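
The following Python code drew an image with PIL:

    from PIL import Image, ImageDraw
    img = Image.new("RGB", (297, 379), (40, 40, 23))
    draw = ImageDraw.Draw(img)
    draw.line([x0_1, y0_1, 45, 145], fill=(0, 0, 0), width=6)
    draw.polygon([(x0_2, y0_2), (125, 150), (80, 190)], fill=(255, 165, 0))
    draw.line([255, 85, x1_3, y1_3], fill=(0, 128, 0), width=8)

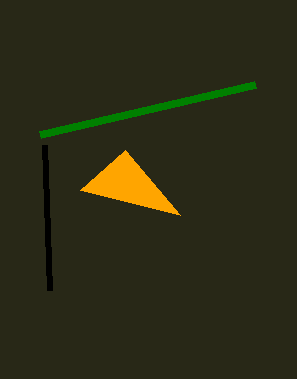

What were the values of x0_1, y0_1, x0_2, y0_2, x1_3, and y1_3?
x0_1 = 50, y0_1 = 290, x0_2 = 180, y0_2 = 215, x1_3 = 40, y1_3 = 135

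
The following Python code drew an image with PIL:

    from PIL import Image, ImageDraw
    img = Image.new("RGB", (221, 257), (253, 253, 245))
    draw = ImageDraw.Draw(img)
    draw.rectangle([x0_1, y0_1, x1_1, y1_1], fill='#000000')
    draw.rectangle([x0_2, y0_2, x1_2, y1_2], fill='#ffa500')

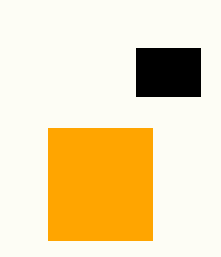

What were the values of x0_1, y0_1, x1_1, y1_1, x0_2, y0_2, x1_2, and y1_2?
x0_1 = 136
y0_1 = 48
x1_1 = 200
y1_1 = 96
x0_2 = 48
y0_2 = 128
x1_2 = 152
y1_2 = 240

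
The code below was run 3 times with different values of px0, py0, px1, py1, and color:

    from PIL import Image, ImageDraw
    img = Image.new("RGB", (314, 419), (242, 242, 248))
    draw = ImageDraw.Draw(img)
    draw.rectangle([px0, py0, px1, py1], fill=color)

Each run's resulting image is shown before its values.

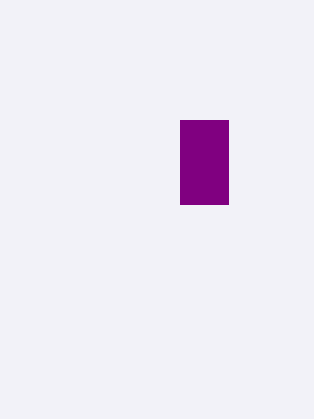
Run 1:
px0 = 180, py0 = 120, px1 = 228, py1 = 204, color = 'purple'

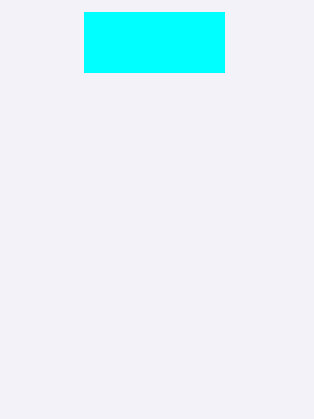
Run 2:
px0 = 84
py0 = 12
px1 = 224
py1 = 72
color = 'cyan'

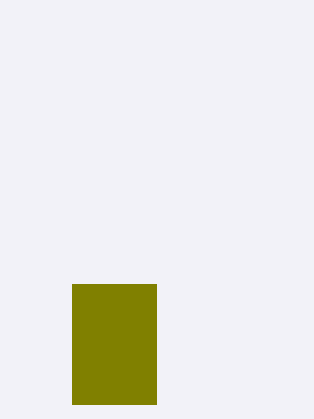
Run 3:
px0 = 72
py0 = 284
px1 = 156
py1 = 404
color = 'olive'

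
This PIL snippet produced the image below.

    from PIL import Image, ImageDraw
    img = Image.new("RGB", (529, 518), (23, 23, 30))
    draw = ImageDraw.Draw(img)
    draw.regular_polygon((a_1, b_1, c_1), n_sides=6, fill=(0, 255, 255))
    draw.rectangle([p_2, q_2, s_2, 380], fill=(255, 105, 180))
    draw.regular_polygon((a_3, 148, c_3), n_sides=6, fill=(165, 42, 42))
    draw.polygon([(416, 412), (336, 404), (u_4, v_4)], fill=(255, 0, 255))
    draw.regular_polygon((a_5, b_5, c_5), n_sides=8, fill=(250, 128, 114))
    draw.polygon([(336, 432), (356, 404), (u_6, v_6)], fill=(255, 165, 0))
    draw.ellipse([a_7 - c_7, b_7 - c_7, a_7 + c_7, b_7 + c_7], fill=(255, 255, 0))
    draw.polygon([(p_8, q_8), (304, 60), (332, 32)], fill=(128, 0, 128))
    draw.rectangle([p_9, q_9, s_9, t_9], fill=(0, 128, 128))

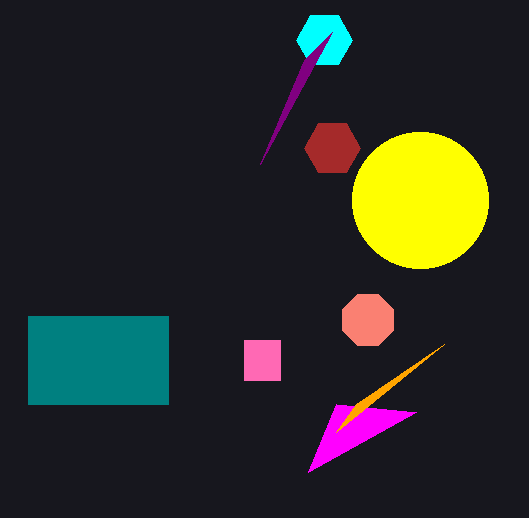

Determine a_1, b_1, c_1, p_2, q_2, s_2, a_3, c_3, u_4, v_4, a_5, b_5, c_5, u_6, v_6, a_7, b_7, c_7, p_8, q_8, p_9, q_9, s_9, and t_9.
a_1 = 324; b_1 = 40; c_1 = 28; p_2 = 244; q_2 = 340; s_2 = 280; a_3 = 332; c_3 = 28; u_4 = 308; v_4 = 472; a_5 = 368; b_5 = 320; c_5 = 28; u_6 = 444; v_6 = 344; a_7 = 420; b_7 = 200; c_7 = 68; p_8 = 260; q_8 = 164; p_9 = 28; q_9 = 316; s_9 = 168; t_9 = 404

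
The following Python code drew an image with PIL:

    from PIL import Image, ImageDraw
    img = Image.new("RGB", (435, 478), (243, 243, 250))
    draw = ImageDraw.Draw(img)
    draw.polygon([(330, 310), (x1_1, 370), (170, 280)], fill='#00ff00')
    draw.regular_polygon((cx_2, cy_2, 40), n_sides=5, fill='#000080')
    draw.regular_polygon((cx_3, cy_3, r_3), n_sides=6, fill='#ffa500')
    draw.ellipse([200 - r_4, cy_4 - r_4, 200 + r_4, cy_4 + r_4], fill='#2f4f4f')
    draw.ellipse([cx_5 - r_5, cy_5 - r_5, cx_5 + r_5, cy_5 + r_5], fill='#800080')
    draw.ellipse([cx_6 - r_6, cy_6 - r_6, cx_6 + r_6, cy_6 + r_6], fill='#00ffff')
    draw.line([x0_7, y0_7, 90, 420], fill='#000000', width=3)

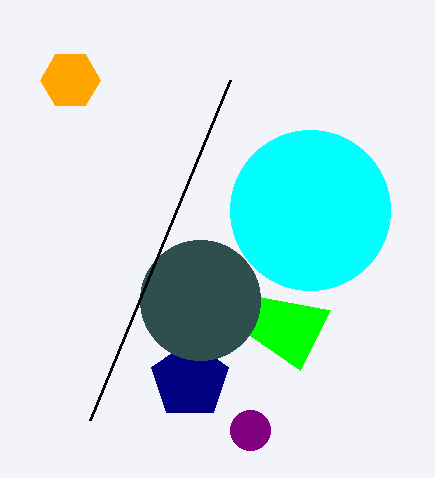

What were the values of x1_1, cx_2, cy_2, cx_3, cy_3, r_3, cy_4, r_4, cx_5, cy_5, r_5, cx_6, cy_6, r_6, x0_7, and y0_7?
x1_1 = 300
cx_2 = 190
cy_2 = 380
cx_3 = 70
cy_3 = 80
r_3 = 30
cy_4 = 300
r_4 = 60
cx_5 = 250
cy_5 = 430
r_5 = 20
cx_6 = 310
cy_6 = 210
r_6 = 80
x0_7 = 230
y0_7 = 80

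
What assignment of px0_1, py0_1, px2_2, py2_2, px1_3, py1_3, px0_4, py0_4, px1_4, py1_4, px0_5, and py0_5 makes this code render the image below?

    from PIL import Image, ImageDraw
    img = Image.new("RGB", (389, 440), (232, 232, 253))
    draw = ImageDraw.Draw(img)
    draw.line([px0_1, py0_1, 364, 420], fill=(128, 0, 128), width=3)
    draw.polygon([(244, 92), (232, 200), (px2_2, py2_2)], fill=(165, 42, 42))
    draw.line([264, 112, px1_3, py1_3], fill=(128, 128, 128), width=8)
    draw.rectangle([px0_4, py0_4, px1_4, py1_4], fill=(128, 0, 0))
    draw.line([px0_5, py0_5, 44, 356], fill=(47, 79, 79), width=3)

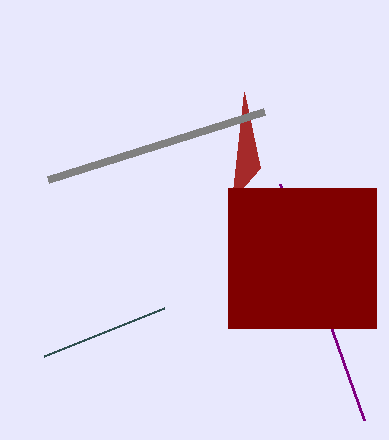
px0_1 = 280; py0_1 = 184; px2_2 = 260; py2_2 = 168; px1_3 = 48; py1_3 = 180; px0_4 = 228; py0_4 = 188; px1_4 = 376; py1_4 = 328; px0_5 = 164; py0_5 = 308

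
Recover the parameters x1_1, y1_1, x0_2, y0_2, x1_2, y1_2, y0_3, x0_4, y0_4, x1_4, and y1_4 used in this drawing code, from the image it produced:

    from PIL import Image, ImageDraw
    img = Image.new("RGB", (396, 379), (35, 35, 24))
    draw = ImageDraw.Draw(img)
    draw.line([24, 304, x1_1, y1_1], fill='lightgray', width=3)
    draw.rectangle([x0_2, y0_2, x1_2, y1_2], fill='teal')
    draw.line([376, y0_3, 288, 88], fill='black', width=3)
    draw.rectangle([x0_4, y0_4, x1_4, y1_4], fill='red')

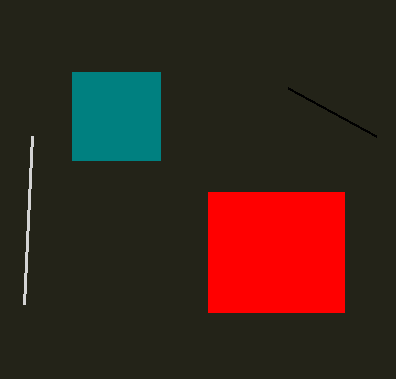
x1_1 = 32; y1_1 = 136; x0_2 = 72; y0_2 = 72; x1_2 = 160; y1_2 = 160; y0_3 = 136; x0_4 = 208; y0_4 = 192; x1_4 = 344; y1_4 = 312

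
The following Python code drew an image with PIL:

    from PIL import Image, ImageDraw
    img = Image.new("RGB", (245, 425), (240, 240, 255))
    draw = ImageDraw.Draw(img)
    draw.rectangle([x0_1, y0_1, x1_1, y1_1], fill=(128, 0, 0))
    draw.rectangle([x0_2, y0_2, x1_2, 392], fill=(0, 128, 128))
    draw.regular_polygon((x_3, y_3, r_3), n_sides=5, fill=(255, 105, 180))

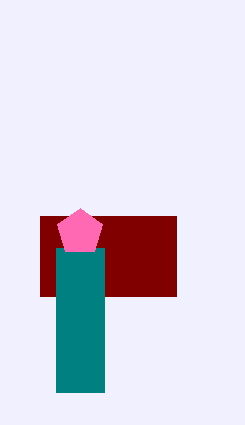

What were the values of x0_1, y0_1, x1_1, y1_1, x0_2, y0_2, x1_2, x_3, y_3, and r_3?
x0_1 = 40, y0_1 = 216, x1_1 = 176, y1_1 = 296, x0_2 = 56, y0_2 = 248, x1_2 = 104, x_3 = 80, y_3 = 232, r_3 = 24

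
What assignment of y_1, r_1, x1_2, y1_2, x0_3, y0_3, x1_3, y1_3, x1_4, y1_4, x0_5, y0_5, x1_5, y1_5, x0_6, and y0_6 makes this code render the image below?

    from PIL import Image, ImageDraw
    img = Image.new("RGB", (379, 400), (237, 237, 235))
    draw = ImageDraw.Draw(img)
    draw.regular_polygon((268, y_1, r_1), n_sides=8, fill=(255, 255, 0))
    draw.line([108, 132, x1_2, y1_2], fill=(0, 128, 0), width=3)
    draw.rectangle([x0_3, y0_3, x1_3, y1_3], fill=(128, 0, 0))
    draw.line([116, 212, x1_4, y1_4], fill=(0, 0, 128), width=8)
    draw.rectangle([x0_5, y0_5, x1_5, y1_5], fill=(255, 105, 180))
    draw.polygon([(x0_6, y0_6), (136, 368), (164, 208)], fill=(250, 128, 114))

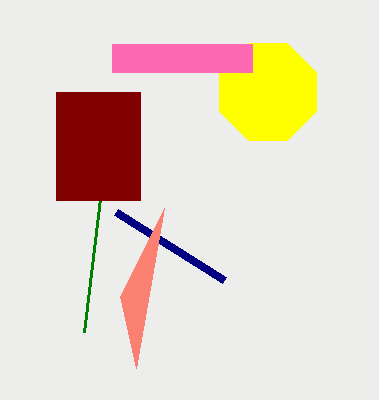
y_1 = 92
r_1 = 52
x1_2 = 84
y1_2 = 332
x0_3 = 56
y0_3 = 92
x1_3 = 140
y1_3 = 200
x1_4 = 224
y1_4 = 280
x0_5 = 112
y0_5 = 44
x1_5 = 252
y1_5 = 72
x0_6 = 120
y0_6 = 296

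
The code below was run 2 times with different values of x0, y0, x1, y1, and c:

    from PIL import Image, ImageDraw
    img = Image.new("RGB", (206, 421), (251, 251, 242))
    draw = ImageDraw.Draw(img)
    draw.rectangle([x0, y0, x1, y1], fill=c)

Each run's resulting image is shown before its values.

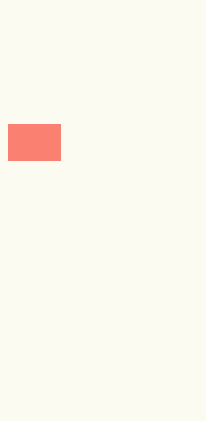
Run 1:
x0 = 8, y0 = 124, x1 = 60, y1 = 160, c = 'salmon'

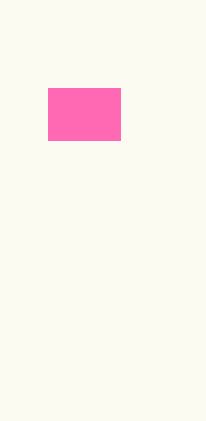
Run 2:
x0 = 48
y0 = 88
x1 = 120
y1 = 140
c = 'hotpink'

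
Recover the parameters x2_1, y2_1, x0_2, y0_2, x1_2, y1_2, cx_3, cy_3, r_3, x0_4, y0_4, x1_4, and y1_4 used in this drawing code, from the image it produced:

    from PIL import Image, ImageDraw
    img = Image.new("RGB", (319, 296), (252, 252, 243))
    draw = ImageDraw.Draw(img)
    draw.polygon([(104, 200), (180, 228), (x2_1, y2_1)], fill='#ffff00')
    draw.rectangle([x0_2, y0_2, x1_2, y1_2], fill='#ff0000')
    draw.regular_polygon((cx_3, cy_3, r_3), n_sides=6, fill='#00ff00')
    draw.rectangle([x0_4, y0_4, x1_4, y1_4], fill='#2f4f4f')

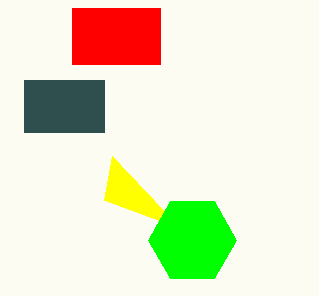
x2_1 = 112
y2_1 = 156
x0_2 = 72
y0_2 = 8
x1_2 = 160
y1_2 = 64
cx_3 = 192
cy_3 = 240
r_3 = 44
x0_4 = 24
y0_4 = 80
x1_4 = 104
y1_4 = 132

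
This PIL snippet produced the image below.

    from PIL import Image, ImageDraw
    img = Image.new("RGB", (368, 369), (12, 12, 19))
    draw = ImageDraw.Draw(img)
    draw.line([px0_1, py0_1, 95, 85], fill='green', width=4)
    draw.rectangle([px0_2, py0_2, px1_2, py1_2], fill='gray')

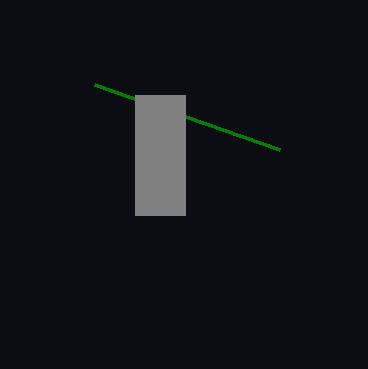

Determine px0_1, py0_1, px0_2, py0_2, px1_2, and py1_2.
px0_1 = 280
py0_1 = 150
px0_2 = 135
py0_2 = 95
px1_2 = 185
py1_2 = 215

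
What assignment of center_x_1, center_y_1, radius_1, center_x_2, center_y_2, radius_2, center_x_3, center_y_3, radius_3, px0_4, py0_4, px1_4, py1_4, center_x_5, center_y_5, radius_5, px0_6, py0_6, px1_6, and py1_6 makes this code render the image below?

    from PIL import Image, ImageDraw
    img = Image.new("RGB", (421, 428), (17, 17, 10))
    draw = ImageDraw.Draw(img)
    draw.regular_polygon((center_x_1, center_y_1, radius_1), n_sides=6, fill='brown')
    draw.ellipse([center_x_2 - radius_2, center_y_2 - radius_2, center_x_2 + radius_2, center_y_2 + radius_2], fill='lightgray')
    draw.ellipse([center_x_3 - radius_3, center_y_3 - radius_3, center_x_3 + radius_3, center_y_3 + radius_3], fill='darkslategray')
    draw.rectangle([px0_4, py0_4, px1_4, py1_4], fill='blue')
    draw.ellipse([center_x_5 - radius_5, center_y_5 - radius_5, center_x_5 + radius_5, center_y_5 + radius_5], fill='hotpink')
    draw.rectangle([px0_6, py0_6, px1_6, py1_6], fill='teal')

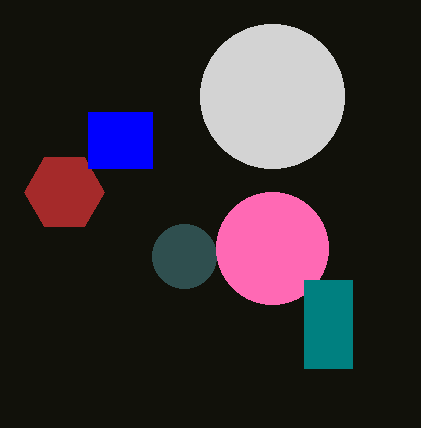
center_x_1 = 64
center_y_1 = 192
radius_1 = 40
center_x_2 = 272
center_y_2 = 96
radius_2 = 72
center_x_3 = 184
center_y_3 = 256
radius_3 = 32
px0_4 = 88
py0_4 = 112
px1_4 = 152
py1_4 = 168
center_x_5 = 272
center_y_5 = 248
radius_5 = 56
px0_6 = 304
py0_6 = 280
px1_6 = 352
py1_6 = 368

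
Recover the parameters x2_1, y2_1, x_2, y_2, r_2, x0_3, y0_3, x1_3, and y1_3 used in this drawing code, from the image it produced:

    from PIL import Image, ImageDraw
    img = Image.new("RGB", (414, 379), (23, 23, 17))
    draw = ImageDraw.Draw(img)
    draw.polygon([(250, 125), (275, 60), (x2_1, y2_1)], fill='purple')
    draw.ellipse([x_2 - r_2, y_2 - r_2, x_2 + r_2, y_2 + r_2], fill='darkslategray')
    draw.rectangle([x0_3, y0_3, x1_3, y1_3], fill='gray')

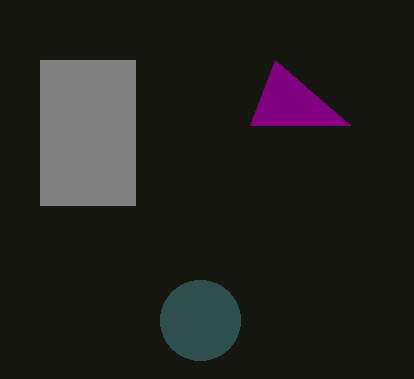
x2_1 = 350, y2_1 = 125, x_2 = 200, y_2 = 320, r_2 = 40, x0_3 = 40, y0_3 = 60, x1_3 = 135, y1_3 = 205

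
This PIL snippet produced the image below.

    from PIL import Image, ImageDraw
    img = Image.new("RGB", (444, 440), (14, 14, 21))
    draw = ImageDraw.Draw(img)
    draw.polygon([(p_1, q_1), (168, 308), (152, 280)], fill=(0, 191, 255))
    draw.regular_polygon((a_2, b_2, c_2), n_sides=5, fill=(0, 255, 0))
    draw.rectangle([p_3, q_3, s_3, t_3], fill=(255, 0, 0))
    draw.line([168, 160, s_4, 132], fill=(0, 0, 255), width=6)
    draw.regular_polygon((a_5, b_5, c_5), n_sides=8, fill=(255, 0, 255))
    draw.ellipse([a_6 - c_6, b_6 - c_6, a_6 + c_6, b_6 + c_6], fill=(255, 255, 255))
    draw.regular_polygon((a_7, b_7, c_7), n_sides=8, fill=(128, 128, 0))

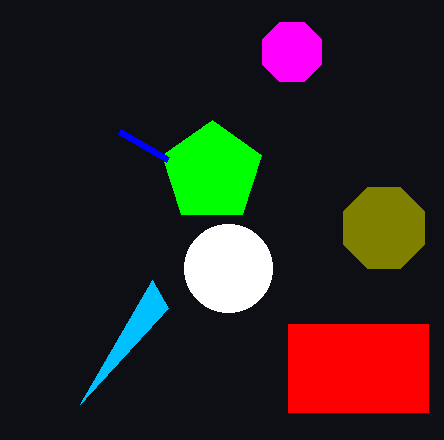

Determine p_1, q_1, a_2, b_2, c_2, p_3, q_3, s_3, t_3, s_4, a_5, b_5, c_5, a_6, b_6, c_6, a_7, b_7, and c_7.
p_1 = 80, q_1 = 404, a_2 = 212, b_2 = 172, c_2 = 52, p_3 = 288, q_3 = 324, s_3 = 428, t_3 = 412, s_4 = 120, a_5 = 292, b_5 = 52, c_5 = 32, a_6 = 228, b_6 = 268, c_6 = 44, a_7 = 384, b_7 = 228, c_7 = 44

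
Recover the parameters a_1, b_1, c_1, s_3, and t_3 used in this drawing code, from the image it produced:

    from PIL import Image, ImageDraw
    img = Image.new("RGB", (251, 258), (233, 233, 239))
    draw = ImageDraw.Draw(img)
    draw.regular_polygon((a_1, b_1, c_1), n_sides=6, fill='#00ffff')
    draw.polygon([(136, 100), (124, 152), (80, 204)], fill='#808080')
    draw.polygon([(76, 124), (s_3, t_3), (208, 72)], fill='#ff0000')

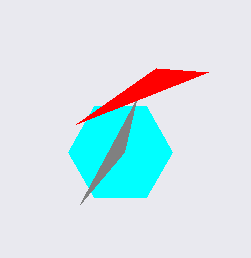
a_1 = 120
b_1 = 152
c_1 = 52
s_3 = 156
t_3 = 68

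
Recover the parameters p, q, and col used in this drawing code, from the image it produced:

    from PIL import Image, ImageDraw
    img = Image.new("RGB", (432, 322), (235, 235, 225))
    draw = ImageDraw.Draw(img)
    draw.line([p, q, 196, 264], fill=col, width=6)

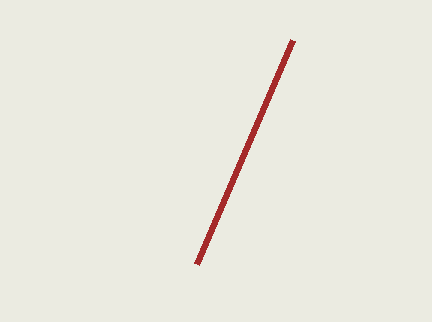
p = 292
q = 40
col = 'brown'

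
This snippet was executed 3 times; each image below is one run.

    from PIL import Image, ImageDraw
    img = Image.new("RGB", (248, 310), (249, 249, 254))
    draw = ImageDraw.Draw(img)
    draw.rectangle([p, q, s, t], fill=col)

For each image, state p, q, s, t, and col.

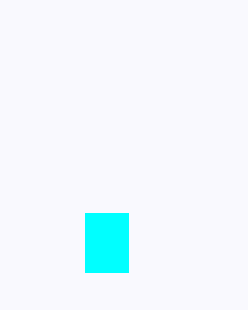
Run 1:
p = 85
q = 213
s = 128
t = 272
col = 'cyan'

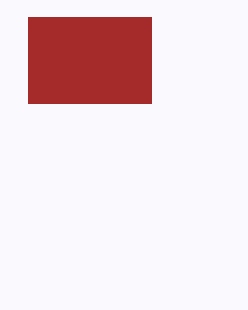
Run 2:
p = 28
q = 17
s = 151
t = 103
col = 'brown'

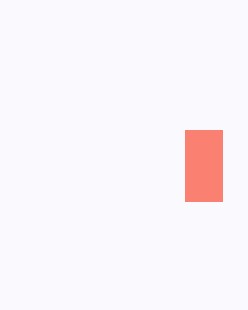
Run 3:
p = 185, q = 130, s = 222, t = 201, col = 'salmon'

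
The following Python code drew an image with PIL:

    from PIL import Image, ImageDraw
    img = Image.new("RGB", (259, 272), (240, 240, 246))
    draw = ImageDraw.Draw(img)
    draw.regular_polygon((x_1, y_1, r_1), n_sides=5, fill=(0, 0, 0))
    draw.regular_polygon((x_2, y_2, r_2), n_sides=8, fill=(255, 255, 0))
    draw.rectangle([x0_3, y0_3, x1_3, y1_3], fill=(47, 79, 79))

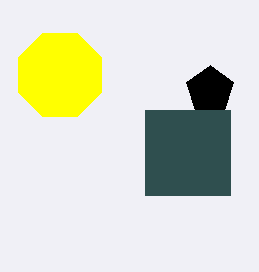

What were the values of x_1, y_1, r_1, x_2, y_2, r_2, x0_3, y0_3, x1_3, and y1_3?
x_1 = 210, y_1 = 90, r_1 = 25, x_2 = 60, y_2 = 75, r_2 = 45, x0_3 = 145, y0_3 = 110, x1_3 = 230, y1_3 = 195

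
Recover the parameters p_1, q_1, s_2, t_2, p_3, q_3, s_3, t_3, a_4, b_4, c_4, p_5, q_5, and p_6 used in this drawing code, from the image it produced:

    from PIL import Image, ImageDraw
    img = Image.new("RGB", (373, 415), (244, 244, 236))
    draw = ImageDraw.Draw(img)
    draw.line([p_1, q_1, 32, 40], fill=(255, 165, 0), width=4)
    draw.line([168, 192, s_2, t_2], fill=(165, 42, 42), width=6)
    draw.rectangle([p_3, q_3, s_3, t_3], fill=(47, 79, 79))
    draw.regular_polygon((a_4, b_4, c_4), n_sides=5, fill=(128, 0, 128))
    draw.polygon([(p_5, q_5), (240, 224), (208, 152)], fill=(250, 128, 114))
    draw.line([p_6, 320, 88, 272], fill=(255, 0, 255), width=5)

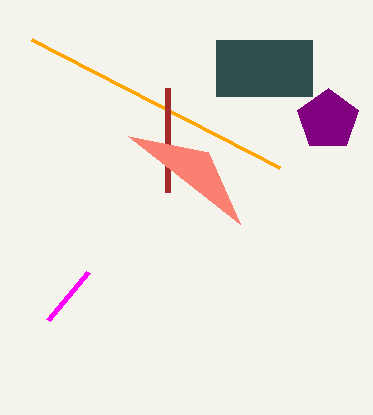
p_1 = 280
q_1 = 168
s_2 = 168
t_2 = 88
p_3 = 216
q_3 = 40
s_3 = 312
t_3 = 96
a_4 = 328
b_4 = 120
c_4 = 32
p_5 = 128
q_5 = 136
p_6 = 48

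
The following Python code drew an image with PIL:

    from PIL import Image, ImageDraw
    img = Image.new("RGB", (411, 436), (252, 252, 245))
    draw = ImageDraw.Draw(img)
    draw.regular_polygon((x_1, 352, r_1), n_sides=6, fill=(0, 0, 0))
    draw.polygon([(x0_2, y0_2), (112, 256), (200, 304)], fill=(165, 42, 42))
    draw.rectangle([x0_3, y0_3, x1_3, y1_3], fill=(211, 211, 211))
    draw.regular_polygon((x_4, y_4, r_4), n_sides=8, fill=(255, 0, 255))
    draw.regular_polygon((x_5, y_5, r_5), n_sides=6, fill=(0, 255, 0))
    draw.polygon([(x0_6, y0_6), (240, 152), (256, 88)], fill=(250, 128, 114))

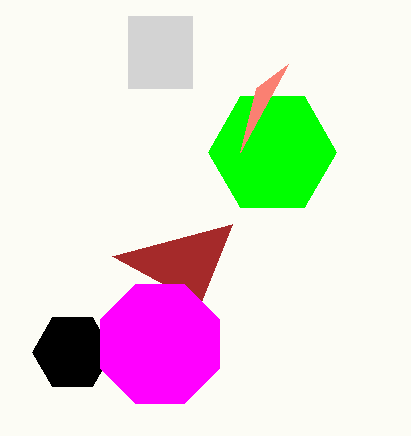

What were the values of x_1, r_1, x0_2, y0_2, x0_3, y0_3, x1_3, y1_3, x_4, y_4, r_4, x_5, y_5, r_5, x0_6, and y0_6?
x_1 = 72, r_1 = 40, x0_2 = 232, y0_2 = 224, x0_3 = 128, y0_3 = 16, x1_3 = 192, y1_3 = 88, x_4 = 160, y_4 = 344, r_4 = 64, x_5 = 272, y_5 = 152, r_5 = 64, x0_6 = 288, y0_6 = 64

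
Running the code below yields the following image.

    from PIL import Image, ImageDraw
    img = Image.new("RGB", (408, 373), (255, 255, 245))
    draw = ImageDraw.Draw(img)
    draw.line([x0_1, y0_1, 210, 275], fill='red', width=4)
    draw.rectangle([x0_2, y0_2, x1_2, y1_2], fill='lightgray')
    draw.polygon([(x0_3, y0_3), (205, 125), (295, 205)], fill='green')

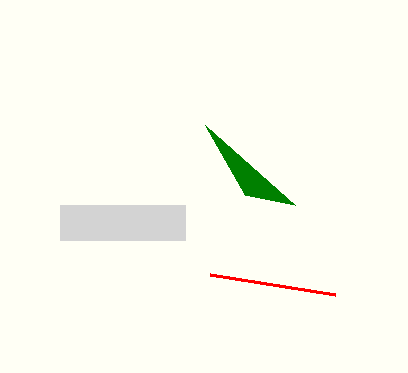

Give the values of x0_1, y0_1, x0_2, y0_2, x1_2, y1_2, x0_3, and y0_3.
x0_1 = 335
y0_1 = 295
x0_2 = 60
y0_2 = 205
x1_2 = 185
y1_2 = 240
x0_3 = 245
y0_3 = 195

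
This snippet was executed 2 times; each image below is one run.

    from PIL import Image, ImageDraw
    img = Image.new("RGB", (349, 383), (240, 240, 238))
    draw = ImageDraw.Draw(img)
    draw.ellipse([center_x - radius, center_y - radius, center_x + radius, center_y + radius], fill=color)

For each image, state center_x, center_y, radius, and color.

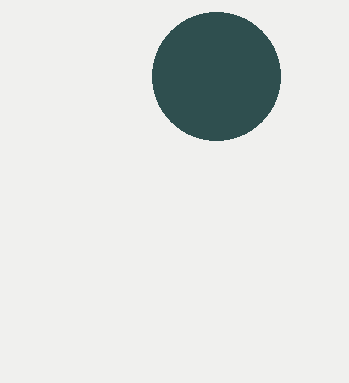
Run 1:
center_x = 216
center_y = 76
radius = 64
color = 'darkslategray'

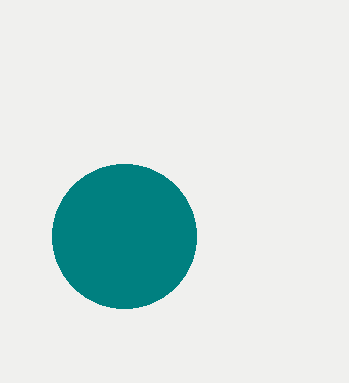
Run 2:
center_x = 124; center_y = 236; radius = 72; color = 'teal'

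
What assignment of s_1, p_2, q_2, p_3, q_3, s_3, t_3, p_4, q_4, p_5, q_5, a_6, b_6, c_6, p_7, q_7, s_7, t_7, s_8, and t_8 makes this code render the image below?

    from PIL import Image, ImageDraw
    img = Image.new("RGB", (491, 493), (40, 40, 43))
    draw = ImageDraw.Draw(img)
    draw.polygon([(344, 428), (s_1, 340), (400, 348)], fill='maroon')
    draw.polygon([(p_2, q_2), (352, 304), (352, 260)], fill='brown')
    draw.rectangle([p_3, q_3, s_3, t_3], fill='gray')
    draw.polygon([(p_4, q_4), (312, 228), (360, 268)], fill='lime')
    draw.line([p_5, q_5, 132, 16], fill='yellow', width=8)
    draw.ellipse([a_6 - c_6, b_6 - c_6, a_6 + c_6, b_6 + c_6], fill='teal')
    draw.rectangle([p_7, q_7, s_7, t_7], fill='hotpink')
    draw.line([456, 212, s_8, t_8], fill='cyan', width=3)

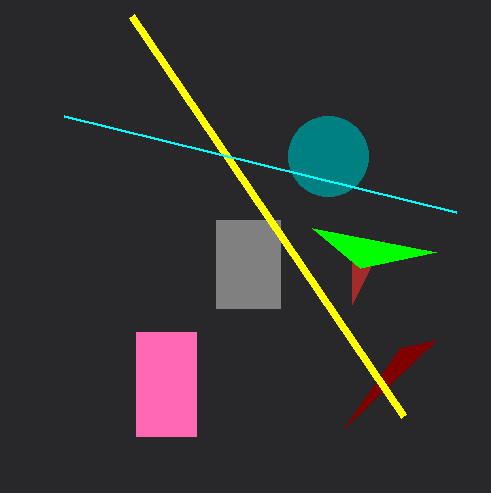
s_1 = 436; p_2 = 384; q_2 = 240; p_3 = 216; q_3 = 220; s_3 = 280; t_3 = 308; p_4 = 436; q_4 = 252; p_5 = 404; q_5 = 416; a_6 = 328; b_6 = 156; c_6 = 40; p_7 = 136; q_7 = 332; s_7 = 196; t_7 = 436; s_8 = 64; t_8 = 116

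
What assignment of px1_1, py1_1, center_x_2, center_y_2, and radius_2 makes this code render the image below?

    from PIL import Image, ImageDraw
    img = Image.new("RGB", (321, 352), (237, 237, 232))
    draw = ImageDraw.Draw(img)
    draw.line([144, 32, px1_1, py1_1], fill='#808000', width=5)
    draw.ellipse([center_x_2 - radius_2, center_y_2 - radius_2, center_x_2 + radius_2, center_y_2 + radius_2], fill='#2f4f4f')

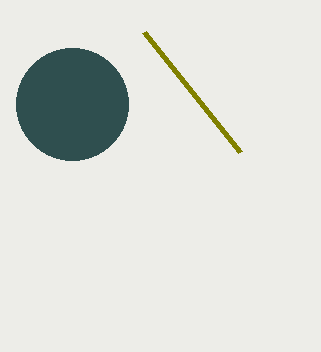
px1_1 = 240, py1_1 = 152, center_x_2 = 72, center_y_2 = 104, radius_2 = 56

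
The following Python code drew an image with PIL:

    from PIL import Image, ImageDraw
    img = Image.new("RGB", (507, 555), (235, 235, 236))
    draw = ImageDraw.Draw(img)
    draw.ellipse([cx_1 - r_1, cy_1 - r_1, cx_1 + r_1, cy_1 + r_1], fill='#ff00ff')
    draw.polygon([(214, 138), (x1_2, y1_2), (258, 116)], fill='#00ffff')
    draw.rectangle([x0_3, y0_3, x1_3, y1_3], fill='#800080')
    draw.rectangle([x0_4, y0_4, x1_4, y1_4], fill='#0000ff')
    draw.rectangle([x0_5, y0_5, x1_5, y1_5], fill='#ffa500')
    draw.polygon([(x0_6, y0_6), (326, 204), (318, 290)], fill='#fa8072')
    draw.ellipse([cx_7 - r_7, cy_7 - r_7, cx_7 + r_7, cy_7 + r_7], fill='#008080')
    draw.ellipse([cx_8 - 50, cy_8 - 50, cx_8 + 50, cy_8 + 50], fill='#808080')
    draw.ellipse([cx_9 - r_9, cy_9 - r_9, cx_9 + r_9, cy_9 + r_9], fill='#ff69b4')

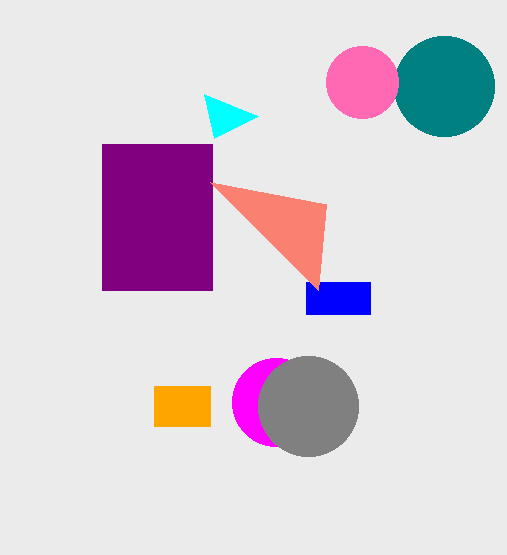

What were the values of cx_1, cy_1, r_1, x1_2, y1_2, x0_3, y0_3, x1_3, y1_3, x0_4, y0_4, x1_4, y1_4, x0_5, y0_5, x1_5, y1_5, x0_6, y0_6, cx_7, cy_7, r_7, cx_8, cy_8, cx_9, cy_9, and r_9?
cx_1 = 276; cy_1 = 402; r_1 = 44; x1_2 = 204; y1_2 = 94; x0_3 = 102; y0_3 = 144; x1_3 = 212; y1_3 = 290; x0_4 = 306; y0_4 = 282; x1_4 = 370; y1_4 = 314; x0_5 = 154; y0_5 = 386; x1_5 = 210; y1_5 = 426; x0_6 = 210; y0_6 = 182; cx_7 = 444; cy_7 = 86; r_7 = 50; cx_8 = 308; cy_8 = 406; cx_9 = 362; cy_9 = 82; r_9 = 36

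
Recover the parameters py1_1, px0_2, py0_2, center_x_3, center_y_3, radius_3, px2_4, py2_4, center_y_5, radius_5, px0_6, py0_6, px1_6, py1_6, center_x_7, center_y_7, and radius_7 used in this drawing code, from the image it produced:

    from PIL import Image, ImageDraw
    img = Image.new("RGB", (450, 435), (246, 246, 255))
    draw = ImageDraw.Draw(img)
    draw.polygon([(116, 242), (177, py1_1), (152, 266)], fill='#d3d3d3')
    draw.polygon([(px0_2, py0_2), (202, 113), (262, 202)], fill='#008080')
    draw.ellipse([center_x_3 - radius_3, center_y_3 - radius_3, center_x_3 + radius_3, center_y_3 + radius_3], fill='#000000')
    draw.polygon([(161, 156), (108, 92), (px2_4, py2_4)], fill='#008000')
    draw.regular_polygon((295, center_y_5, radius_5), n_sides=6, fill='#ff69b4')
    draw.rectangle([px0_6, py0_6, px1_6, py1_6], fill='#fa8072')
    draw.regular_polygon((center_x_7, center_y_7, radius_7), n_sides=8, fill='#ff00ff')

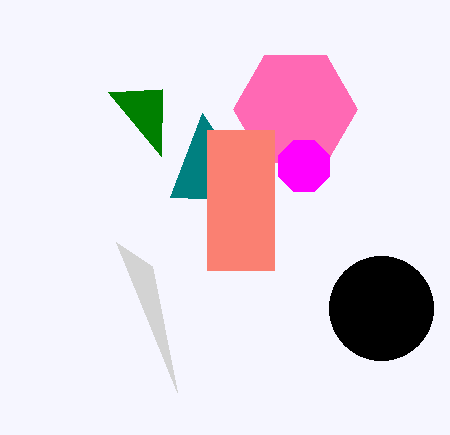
py1_1 = 392; px0_2 = 170; py0_2 = 197; center_x_3 = 381; center_y_3 = 308; radius_3 = 52; px2_4 = 162; py2_4 = 89; center_y_5 = 109; radius_5 = 62; px0_6 = 207; py0_6 = 130; px1_6 = 274; py1_6 = 270; center_x_7 = 304; center_y_7 = 166; radius_7 = 28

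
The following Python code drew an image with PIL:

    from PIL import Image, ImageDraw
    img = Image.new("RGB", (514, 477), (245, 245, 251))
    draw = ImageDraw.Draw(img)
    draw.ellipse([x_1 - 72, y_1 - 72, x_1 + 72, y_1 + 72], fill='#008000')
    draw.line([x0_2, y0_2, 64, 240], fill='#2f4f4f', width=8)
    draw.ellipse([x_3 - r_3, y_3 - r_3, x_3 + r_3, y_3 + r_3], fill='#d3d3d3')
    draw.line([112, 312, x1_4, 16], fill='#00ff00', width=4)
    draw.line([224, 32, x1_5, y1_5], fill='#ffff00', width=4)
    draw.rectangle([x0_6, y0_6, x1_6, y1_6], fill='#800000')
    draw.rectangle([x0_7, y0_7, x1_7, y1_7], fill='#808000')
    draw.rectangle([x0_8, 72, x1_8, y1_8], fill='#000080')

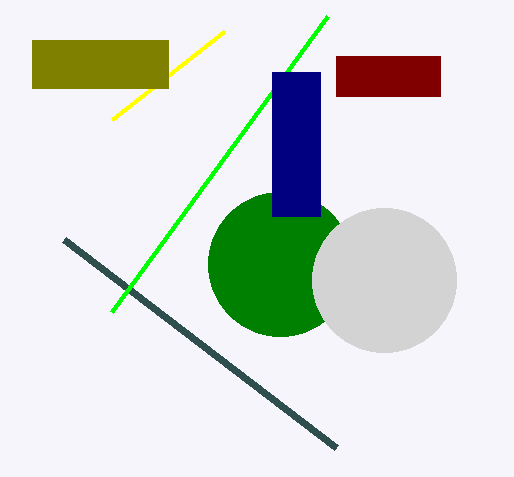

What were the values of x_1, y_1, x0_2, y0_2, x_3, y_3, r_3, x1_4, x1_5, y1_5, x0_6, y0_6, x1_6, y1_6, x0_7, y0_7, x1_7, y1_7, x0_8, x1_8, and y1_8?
x_1 = 280, y_1 = 264, x0_2 = 336, y0_2 = 448, x_3 = 384, y_3 = 280, r_3 = 72, x1_4 = 328, x1_5 = 112, y1_5 = 120, x0_6 = 336, y0_6 = 56, x1_6 = 440, y1_6 = 96, x0_7 = 32, y0_7 = 40, x1_7 = 168, y1_7 = 88, x0_8 = 272, x1_8 = 320, y1_8 = 216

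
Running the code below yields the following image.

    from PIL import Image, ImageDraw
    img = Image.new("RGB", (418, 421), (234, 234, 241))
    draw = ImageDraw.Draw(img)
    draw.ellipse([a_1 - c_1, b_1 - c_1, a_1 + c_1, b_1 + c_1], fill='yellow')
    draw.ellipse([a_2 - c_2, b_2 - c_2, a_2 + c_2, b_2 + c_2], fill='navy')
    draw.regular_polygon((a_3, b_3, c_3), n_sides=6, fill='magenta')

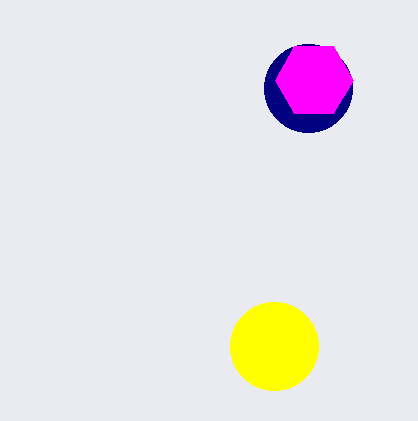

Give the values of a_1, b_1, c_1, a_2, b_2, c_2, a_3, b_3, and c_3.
a_1 = 274, b_1 = 346, c_1 = 44, a_2 = 308, b_2 = 88, c_2 = 44, a_3 = 314, b_3 = 80, c_3 = 39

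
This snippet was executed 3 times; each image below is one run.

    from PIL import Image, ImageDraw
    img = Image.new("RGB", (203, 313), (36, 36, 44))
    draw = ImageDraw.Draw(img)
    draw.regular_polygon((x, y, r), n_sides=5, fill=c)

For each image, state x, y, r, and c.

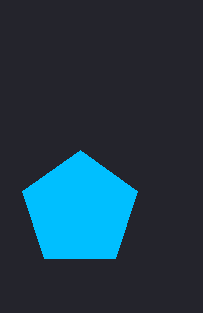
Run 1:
x = 80; y = 210; r = 60; c = 'deepskyblue'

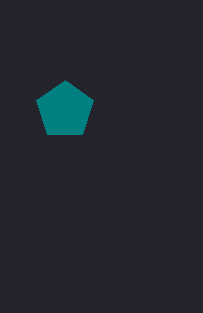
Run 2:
x = 65, y = 110, r = 30, c = 'teal'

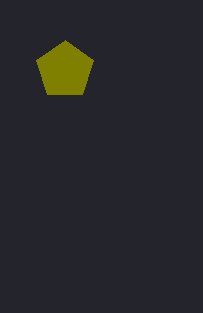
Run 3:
x = 65, y = 70, r = 30, c = 'olive'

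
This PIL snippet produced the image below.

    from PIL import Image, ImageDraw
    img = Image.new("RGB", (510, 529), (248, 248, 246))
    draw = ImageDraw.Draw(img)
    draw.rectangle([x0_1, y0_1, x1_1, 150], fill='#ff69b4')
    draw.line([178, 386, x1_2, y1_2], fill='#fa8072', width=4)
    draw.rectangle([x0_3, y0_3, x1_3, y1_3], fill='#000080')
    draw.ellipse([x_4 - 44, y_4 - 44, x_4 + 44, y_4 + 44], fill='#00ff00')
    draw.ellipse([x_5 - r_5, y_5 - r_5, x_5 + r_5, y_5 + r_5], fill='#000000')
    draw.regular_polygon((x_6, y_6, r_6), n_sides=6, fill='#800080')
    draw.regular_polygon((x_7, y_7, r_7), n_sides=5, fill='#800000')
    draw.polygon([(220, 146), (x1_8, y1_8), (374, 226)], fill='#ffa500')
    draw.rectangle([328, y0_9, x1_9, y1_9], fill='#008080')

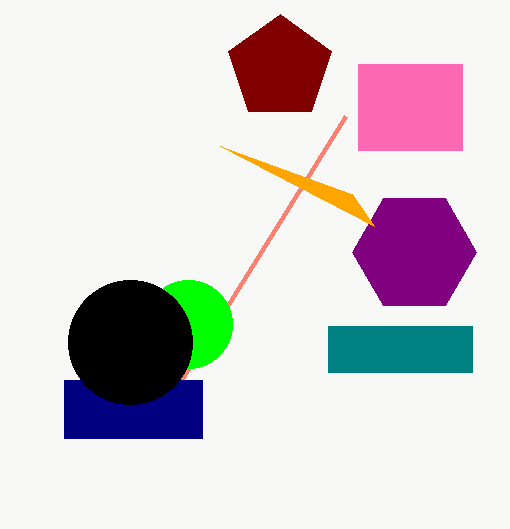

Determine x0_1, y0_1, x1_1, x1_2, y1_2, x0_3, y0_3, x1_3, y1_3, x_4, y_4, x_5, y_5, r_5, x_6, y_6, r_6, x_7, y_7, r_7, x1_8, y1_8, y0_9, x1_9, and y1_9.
x0_1 = 358, y0_1 = 64, x1_1 = 462, x1_2 = 346, y1_2 = 116, x0_3 = 64, y0_3 = 380, x1_3 = 202, y1_3 = 438, x_4 = 188, y_4 = 324, x_5 = 130, y_5 = 342, r_5 = 62, x_6 = 414, y_6 = 252, r_6 = 62, x_7 = 280, y_7 = 68, r_7 = 54, x1_8 = 352, y1_8 = 194, y0_9 = 326, x1_9 = 472, y1_9 = 372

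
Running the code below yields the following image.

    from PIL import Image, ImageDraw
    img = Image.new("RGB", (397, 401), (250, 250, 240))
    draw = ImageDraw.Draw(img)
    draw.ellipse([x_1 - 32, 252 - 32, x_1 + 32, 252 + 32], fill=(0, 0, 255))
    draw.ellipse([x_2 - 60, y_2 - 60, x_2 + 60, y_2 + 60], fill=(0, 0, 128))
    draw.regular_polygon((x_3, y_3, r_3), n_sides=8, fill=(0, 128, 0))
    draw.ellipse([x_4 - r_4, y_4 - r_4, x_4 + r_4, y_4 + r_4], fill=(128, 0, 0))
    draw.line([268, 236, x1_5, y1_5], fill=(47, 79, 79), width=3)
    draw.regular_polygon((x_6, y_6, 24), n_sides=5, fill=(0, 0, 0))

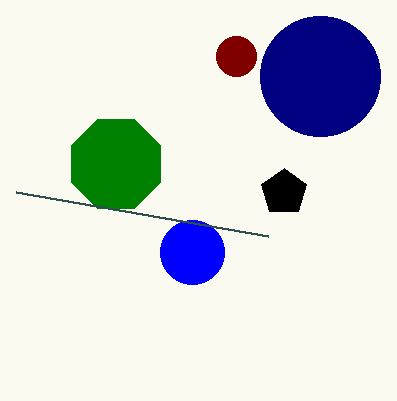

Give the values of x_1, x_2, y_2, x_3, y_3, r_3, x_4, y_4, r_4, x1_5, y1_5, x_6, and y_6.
x_1 = 192
x_2 = 320
y_2 = 76
x_3 = 116
y_3 = 164
r_3 = 48
x_4 = 236
y_4 = 56
r_4 = 20
x1_5 = 16
y1_5 = 192
x_6 = 284
y_6 = 192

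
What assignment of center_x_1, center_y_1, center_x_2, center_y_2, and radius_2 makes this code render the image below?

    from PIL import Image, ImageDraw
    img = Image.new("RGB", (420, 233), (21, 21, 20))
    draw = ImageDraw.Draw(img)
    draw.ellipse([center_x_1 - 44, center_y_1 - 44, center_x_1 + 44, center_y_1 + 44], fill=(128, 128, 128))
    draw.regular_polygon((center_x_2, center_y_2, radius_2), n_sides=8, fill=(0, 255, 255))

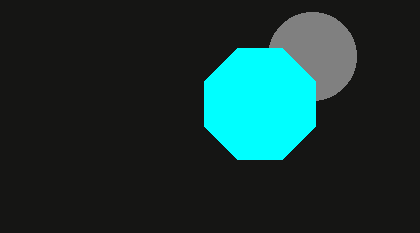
center_x_1 = 312
center_y_1 = 56
center_x_2 = 260
center_y_2 = 104
radius_2 = 60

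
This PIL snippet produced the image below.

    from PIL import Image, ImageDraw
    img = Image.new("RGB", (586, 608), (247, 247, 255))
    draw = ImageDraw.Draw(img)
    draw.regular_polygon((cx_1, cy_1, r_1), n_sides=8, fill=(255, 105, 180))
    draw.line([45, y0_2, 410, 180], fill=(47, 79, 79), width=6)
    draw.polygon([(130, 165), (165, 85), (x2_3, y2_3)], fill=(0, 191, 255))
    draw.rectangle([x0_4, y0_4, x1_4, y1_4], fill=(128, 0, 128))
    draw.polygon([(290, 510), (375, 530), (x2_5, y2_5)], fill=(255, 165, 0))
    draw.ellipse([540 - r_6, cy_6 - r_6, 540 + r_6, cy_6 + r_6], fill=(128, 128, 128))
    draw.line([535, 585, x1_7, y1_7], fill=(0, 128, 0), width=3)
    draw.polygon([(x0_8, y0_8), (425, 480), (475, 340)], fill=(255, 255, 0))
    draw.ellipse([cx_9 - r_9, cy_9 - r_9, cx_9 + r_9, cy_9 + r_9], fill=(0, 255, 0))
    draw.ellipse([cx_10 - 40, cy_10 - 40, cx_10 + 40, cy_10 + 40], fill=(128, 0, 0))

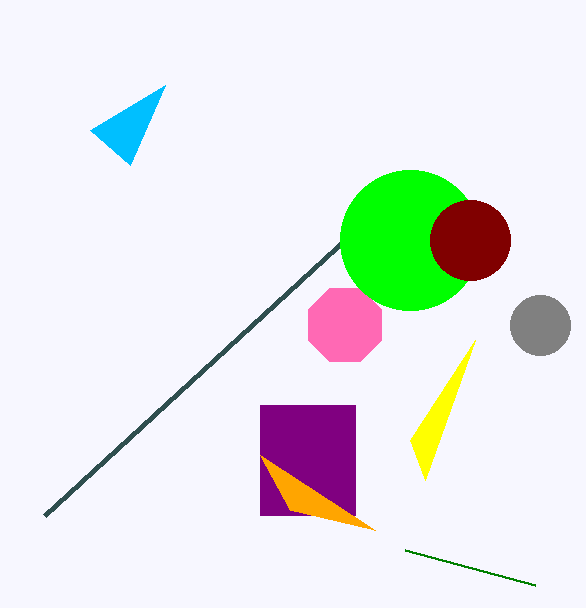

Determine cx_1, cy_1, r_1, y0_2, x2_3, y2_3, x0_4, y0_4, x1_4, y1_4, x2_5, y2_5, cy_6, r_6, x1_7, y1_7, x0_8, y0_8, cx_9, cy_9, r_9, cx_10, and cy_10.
cx_1 = 345; cy_1 = 325; r_1 = 40; y0_2 = 515; x2_3 = 90; y2_3 = 130; x0_4 = 260; y0_4 = 405; x1_4 = 355; y1_4 = 515; x2_5 = 260; y2_5 = 455; cy_6 = 325; r_6 = 30; x1_7 = 405; y1_7 = 550; x0_8 = 410; y0_8 = 440; cx_9 = 410; cy_9 = 240; r_9 = 70; cx_10 = 470; cy_10 = 240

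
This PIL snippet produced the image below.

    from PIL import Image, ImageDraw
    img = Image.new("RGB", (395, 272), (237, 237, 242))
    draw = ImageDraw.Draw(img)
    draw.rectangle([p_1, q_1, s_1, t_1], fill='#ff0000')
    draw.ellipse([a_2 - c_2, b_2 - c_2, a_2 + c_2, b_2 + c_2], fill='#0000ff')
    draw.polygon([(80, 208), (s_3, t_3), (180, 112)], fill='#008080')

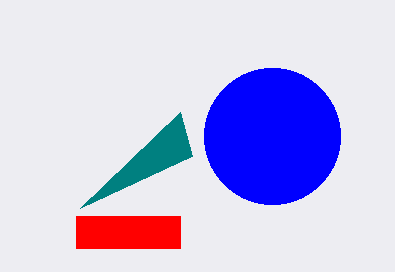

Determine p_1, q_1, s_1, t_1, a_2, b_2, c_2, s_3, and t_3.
p_1 = 76
q_1 = 216
s_1 = 180
t_1 = 248
a_2 = 272
b_2 = 136
c_2 = 68
s_3 = 192
t_3 = 156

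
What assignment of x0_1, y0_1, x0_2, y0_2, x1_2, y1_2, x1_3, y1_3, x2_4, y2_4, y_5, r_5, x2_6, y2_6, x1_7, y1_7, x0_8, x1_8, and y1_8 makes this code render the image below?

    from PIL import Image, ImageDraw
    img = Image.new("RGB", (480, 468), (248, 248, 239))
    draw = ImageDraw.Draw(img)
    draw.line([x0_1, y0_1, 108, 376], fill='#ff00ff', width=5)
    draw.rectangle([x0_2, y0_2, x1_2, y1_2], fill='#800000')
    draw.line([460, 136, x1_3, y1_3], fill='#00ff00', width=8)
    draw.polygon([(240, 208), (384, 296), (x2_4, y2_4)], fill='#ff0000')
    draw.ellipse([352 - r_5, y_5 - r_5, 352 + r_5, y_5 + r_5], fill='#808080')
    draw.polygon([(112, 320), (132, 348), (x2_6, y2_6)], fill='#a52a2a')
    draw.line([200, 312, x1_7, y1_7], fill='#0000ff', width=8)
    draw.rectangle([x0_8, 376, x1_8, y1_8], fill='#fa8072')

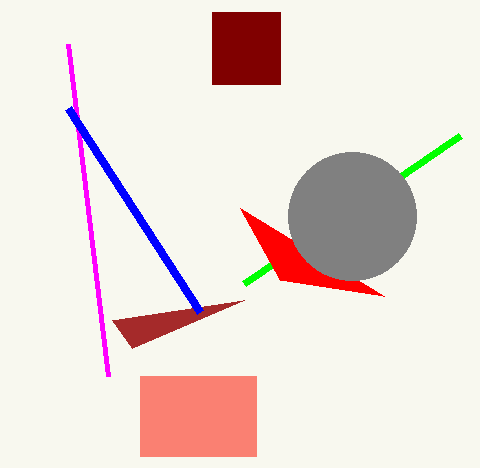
x0_1 = 68; y0_1 = 44; x0_2 = 212; y0_2 = 12; x1_2 = 280; y1_2 = 84; x1_3 = 244; y1_3 = 284; x2_4 = 280; y2_4 = 280; y_5 = 216; r_5 = 64; x2_6 = 244; y2_6 = 300; x1_7 = 68; y1_7 = 108; x0_8 = 140; x1_8 = 256; y1_8 = 456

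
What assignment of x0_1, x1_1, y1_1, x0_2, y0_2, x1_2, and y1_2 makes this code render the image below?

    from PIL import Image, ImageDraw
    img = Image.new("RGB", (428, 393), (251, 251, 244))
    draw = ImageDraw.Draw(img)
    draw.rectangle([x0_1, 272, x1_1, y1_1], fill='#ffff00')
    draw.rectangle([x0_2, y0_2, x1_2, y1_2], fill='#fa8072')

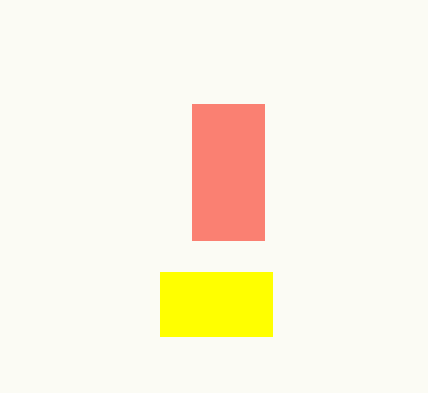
x0_1 = 160, x1_1 = 272, y1_1 = 336, x0_2 = 192, y0_2 = 104, x1_2 = 264, y1_2 = 240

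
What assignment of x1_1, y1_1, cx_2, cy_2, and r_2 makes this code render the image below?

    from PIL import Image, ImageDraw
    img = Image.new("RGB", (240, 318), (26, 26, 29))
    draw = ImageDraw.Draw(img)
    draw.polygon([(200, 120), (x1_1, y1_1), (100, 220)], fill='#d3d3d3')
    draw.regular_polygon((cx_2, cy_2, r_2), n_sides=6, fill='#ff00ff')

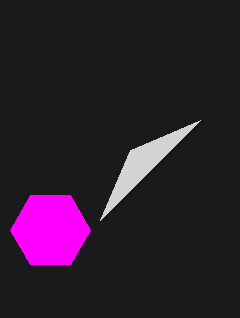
x1_1 = 130; y1_1 = 150; cx_2 = 50; cy_2 = 230; r_2 = 40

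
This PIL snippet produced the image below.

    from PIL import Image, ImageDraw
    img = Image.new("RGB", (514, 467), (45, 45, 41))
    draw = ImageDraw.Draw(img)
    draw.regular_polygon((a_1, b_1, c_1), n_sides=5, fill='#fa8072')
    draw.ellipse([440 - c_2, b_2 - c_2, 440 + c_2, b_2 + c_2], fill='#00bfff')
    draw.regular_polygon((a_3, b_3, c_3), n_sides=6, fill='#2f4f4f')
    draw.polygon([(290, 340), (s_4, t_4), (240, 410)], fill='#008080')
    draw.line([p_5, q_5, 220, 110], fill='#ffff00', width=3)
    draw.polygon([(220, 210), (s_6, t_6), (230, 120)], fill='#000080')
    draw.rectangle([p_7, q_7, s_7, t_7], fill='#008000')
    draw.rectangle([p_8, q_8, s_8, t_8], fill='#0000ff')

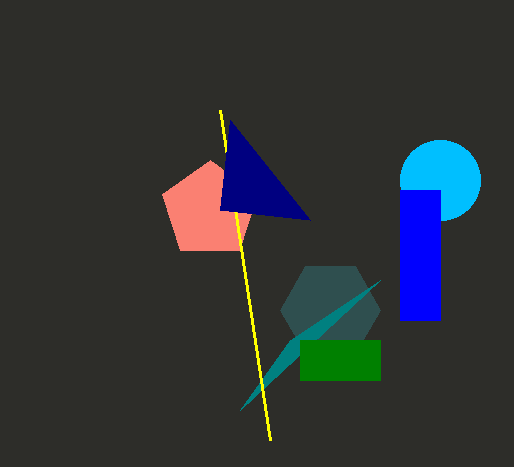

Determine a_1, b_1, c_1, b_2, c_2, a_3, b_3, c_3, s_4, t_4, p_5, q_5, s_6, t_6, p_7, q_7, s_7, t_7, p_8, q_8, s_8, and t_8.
a_1 = 210
b_1 = 210
c_1 = 50
b_2 = 180
c_2 = 40
a_3 = 330
b_3 = 310
c_3 = 50
s_4 = 380
t_4 = 280
p_5 = 270
q_5 = 440
s_6 = 310
t_6 = 220
p_7 = 300
q_7 = 340
s_7 = 380
t_7 = 380
p_8 = 400
q_8 = 190
s_8 = 440
t_8 = 320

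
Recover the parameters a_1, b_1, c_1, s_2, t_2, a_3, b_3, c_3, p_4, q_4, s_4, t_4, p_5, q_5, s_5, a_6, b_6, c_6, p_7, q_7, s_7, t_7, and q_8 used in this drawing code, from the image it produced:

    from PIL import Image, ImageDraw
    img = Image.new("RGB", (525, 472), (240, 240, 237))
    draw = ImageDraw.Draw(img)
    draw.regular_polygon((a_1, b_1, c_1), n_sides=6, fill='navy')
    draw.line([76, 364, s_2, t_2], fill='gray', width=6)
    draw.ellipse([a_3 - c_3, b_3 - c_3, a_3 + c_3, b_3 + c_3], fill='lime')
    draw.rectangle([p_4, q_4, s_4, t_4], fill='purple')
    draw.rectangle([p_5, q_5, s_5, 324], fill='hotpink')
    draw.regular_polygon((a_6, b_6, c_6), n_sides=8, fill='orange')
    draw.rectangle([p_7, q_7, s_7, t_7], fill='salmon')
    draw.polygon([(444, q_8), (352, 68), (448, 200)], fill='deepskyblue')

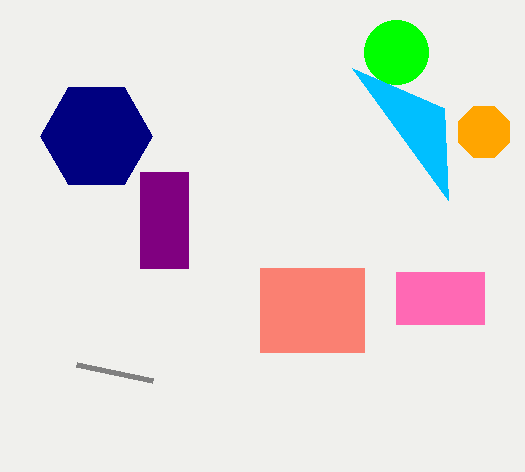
a_1 = 96; b_1 = 136; c_1 = 56; s_2 = 152; t_2 = 380; a_3 = 396; b_3 = 52; c_3 = 32; p_4 = 140; q_4 = 172; s_4 = 188; t_4 = 268; p_5 = 396; q_5 = 272; s_5 = 484; a_6 = 484; b_6 = 132; c_6 = 28; p_7 = 260; q_7 = 268; s_7 = 364; t_7 = 352; q_8 = 108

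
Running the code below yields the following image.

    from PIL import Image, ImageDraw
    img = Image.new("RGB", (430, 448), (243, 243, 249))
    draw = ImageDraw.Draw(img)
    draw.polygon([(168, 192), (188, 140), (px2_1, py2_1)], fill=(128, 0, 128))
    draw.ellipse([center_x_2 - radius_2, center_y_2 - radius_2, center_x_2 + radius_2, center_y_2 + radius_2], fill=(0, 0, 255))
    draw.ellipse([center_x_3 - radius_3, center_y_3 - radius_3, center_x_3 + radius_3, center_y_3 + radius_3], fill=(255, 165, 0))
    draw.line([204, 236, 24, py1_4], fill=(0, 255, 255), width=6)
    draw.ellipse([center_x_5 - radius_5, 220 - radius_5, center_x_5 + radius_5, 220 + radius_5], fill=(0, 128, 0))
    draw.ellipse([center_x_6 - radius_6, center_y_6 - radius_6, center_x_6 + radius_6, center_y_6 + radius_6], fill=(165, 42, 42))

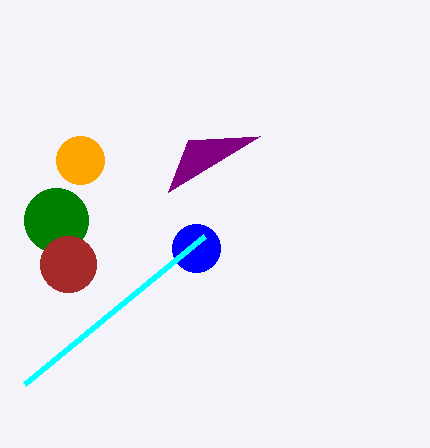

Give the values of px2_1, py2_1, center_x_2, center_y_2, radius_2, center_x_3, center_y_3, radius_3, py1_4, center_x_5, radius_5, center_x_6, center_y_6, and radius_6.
px2_1 = 260; py2_1 = 136; center_x_2 = 196; center_y_2 = 248; radius_2 = 24; center_x_3 = 80; center_y_3 = 160; radius_3 = 24; py1_4 = 384; center_x_5 = 56; radius_5 = 32; center_x_6 = 68; center_y_6 = 264; radius_6 = 28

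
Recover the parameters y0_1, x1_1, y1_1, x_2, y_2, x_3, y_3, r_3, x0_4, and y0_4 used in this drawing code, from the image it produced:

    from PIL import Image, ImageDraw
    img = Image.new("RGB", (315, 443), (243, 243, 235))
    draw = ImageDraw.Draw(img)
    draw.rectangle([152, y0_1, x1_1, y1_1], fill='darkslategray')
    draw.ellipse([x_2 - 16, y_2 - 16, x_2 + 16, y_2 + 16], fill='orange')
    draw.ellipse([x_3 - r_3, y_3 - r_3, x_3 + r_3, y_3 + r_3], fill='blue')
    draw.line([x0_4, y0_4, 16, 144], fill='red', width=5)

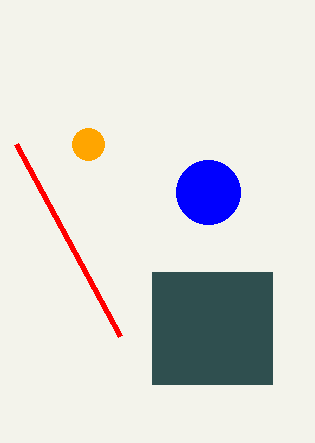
y0_1 = 272, x1_1 = 272, y1_1 = 384, x_2 = 88, y_2 = 144, x_3 = 208, y_3 = 192, r_3 = 32, x0_4 = 120, y0_4 = 336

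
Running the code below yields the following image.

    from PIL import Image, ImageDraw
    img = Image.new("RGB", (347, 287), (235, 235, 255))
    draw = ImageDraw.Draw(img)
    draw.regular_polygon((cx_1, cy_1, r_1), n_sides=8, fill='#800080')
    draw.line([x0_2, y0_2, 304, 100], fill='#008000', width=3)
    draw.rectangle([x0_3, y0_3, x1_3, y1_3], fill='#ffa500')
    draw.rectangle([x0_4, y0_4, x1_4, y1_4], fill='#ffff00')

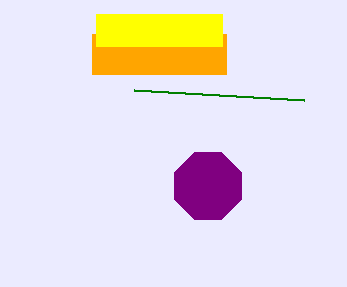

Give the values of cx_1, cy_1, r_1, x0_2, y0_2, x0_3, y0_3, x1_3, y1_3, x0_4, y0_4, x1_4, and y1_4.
cx_1 = 208; cy_1 = 186; r_1 = 36; x0_2 = 134; y0_2 = 90; x0_3 = 92; y0_3 = 34; x1_3 = 226; y1_3 = 74; x0_4 = 96; y0_4 = 14; x1_4 = 222; y1_4 = 46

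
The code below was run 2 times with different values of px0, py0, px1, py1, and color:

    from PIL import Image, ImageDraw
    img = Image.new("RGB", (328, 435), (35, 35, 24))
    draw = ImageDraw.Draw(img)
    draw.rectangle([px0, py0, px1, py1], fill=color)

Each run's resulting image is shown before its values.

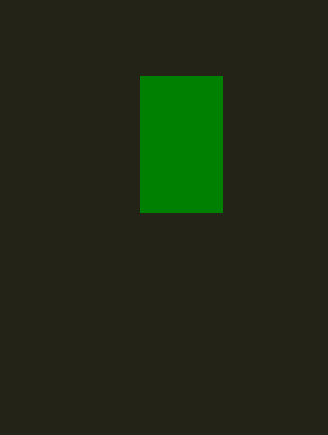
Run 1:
px0 = 140, py0 = 76, px1 = 222, py1 = 212, color = 'green'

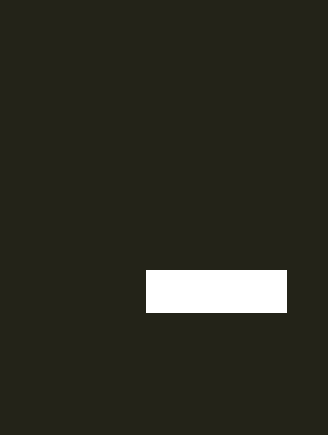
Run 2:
px0 = 146, py0 = 270, px1 = 286, py1 = 312, color = 'white'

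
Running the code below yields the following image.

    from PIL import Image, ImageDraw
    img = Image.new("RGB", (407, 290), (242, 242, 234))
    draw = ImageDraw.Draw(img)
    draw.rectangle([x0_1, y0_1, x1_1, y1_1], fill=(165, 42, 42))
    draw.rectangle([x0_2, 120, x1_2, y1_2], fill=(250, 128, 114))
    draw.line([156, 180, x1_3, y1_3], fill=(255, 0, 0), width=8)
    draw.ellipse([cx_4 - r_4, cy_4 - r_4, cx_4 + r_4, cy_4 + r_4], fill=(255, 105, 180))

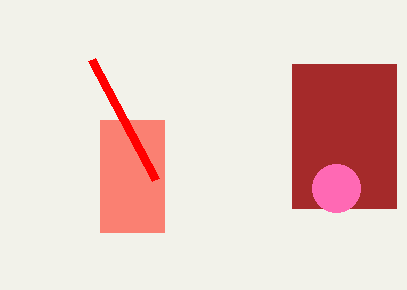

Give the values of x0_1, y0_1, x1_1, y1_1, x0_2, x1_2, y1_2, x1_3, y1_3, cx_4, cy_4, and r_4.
x0_1 = 292, y0_1 = 64, x1_1 = 396, y1_1 = 208, x0_2 = 100, x1_2 = 164, y1_2 = 232, x1_3 = 92, y1_3 = 60, cx_4 = 336, cy_4 = 188, r_4 = 24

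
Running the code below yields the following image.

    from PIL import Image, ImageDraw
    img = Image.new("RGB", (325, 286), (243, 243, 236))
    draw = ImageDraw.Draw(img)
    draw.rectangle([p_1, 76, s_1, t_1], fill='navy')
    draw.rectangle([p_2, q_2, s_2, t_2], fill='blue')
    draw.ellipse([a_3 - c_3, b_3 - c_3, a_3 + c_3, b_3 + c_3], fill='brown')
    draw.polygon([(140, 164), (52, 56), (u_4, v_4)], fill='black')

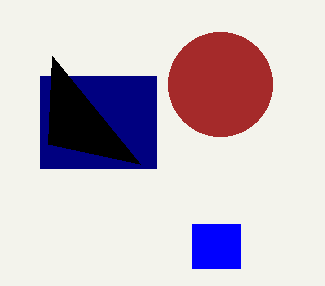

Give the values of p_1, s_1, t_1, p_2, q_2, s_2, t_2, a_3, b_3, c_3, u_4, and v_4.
p_1 = 40
s_1 = 156
t_1 = 168
p_2 = 192
q_2 = 224
s_2 = 240
t_2 = 268
a_3 = 220
b_3 = 84
c_3 = 52
u_4 = 48
v_4 = 144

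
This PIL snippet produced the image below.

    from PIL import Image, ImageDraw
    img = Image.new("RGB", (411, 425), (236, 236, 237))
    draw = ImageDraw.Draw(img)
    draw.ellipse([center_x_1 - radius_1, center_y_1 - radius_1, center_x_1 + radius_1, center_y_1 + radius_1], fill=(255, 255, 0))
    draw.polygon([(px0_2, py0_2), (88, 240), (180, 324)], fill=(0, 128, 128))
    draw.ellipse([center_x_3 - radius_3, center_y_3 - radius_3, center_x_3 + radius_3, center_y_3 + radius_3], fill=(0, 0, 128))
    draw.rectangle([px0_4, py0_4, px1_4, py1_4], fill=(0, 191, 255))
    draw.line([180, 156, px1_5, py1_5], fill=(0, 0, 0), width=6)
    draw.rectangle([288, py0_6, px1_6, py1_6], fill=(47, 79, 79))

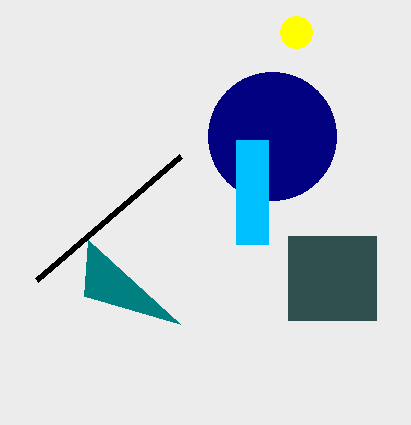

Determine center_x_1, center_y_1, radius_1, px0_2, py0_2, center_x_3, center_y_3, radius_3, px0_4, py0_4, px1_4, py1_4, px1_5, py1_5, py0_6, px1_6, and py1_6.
center_x_1 = 296, center_y_1 = 32, radius_1 = 16, px0_2 = 84, py0_2 = 296, center_x_3 = 272, center_y_3 = 136, radius_3 = 64, px0_4 = 236, py0_4 = 140, px1_4 = 268, py1_4 = 244, px1_5 = 36, py1_5 = 280, py0_6 = 236, px1_6 = 376, py1_6 = 320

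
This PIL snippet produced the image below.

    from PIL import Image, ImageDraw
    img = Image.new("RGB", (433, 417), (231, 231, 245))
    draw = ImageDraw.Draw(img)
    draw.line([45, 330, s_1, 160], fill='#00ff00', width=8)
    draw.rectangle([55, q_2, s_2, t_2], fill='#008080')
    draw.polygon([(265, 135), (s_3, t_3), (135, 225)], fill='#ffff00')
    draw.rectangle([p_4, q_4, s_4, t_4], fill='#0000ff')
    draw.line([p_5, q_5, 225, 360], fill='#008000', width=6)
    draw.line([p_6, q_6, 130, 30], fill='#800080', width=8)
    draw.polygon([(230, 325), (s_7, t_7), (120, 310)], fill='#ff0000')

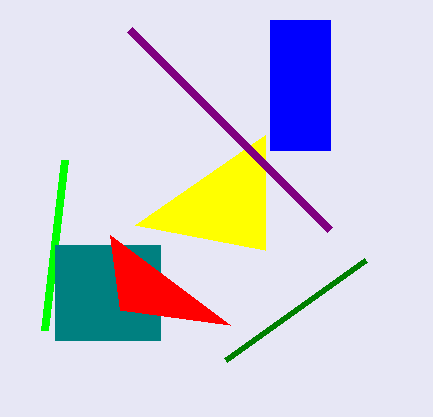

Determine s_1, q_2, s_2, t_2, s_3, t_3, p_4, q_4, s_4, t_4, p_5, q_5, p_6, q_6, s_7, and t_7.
s_1 = 65, q_2 = 245, s_2 = 160, t_2 = 340, s_3 = 265, t_3 = 250, p_4 = 270, q_4 = 20, s_4 = 330, t_4 = 150, p_5 = 365, q_5 = 260, p_6 = 330, q_6 = 230, s_7 = 110, t_7 = 235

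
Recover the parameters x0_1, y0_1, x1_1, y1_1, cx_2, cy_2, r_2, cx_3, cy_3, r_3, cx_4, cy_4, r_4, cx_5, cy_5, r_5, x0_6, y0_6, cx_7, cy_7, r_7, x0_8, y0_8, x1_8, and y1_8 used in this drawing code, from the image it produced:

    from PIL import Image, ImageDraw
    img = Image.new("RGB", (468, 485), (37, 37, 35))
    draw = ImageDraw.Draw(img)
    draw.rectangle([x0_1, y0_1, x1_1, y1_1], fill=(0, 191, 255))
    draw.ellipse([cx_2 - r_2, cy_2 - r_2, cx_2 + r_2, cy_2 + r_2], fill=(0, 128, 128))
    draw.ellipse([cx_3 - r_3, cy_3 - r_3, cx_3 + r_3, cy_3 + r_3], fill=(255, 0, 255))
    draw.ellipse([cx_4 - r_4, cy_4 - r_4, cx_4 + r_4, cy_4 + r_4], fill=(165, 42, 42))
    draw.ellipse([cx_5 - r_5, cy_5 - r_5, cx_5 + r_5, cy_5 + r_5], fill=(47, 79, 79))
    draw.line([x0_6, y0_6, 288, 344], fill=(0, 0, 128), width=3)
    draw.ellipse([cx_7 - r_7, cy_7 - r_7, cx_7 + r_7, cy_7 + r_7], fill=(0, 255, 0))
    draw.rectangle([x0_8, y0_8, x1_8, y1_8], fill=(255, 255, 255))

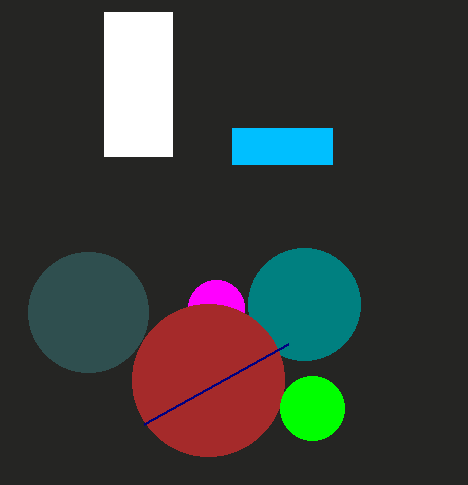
x0_1 = 232; y0_1 = 128; x1_1 = 332; y1_1 = 164; cx_2 = 304; cy_2 = 304; r_2 = 56; cx_3 = 216; cy_3 = 308; r_3 = 28; cx_4 = 208; cy_4 = 380; r_4 = 76; cx_5 = 88; cy_5 = 312; r_5 = 60; x0_6 = 144; y0_6 = 424; cx_7 = 312; cy_7 = 408; r_7 = 32; x0_8 = 104; y0_8 = 12; x1_8 = 172; y1_8 = 156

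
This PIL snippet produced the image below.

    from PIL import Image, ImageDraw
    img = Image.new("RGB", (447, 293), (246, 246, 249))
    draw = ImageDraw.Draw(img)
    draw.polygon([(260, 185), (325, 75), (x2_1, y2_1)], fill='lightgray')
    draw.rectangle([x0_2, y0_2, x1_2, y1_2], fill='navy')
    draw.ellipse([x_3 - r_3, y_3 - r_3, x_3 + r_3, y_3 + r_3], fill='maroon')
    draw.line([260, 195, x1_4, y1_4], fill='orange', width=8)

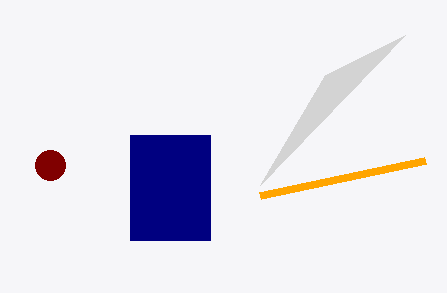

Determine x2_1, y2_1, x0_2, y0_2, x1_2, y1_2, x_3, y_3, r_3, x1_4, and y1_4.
x2_1 = 405
y2_1 = 35
x0_2 = 130
y0_2 = 135
x1_2 = 210
y1_2 = 240
x_3 = 50
y_3 = 165
r_3 = 15
x1_4 = 425
y1_4 = 160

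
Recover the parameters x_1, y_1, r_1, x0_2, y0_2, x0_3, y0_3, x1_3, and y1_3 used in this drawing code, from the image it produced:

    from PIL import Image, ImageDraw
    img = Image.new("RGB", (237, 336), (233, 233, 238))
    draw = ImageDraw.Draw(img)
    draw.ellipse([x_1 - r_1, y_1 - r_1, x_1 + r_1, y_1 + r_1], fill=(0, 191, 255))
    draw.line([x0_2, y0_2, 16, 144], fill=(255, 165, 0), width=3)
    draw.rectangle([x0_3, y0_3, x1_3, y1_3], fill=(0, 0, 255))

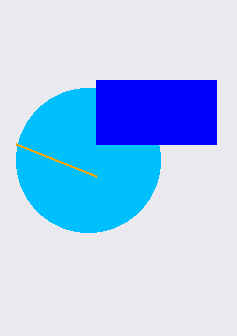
x_1 = 88
y_1 = 160
r_1 = 72
x0_2 = 96
y0_2 = 176
x0_3 = 96
y0_3 = 80
x1_3 = 216
y1_3 = 144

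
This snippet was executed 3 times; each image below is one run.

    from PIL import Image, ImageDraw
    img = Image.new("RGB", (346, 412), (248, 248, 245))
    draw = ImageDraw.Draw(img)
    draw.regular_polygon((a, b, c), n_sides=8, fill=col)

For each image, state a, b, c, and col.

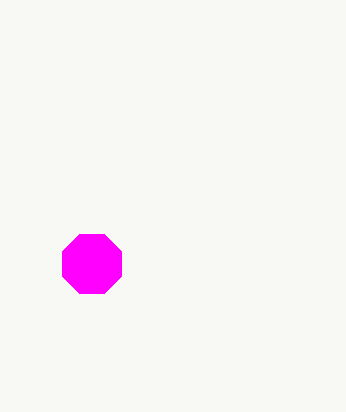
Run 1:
a = 92, b = 264, c = 32, col = 'magenta'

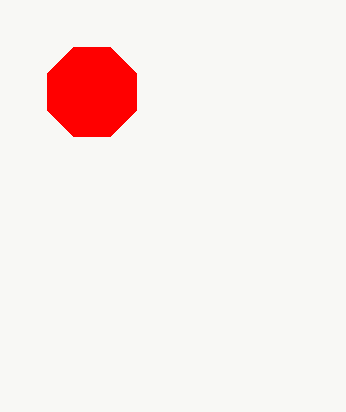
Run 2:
a = 92
b = 92
c = 48
col = 'red'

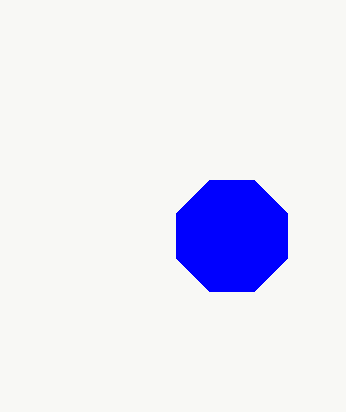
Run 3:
a = 232; b = 236; c = 60; col = 'blue'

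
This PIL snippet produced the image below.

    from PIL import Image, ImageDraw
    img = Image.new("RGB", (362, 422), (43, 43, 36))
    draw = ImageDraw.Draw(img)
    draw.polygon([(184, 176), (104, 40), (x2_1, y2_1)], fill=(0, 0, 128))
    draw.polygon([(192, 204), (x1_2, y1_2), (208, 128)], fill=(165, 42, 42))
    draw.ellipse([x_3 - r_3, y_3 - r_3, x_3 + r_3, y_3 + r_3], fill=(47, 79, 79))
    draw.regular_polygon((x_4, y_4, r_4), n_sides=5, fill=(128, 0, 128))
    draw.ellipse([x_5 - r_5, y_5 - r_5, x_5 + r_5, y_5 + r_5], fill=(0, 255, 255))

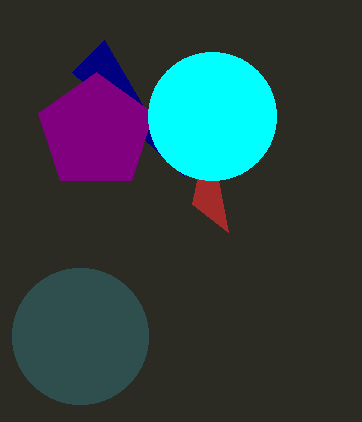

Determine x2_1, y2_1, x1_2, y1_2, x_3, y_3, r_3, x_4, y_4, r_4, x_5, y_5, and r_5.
x2_1 = 72, y2_1 = 72, x1_2 = 228, y1_2 = 232, x_3 = 80, y_3 = 336, r_3 = 68, x_4 = 96, y_4 = 132, r_4 = 60, x_5 = 212, y_5 = 116, r_5 = 64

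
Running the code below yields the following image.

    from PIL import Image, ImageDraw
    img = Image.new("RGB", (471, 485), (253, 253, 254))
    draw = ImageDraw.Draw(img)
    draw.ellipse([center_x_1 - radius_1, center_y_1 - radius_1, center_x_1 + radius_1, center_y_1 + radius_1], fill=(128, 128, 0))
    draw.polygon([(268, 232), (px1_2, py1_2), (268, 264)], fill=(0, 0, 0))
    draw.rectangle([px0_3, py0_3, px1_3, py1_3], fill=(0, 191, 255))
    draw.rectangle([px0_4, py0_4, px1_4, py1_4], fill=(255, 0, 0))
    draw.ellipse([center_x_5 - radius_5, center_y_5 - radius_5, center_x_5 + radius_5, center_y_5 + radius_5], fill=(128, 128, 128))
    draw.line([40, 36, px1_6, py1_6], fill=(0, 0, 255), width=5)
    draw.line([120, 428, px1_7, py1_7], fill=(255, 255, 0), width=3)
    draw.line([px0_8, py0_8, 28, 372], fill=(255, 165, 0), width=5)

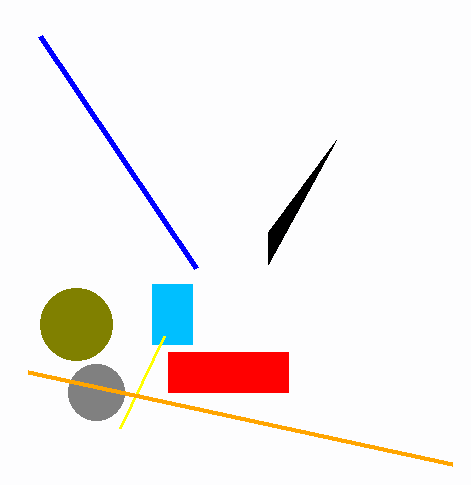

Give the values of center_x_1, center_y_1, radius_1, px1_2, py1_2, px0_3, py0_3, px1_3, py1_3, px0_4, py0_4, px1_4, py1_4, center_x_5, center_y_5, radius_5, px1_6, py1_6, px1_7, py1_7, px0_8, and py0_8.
center_x_1 = 76; center_y_1 = 324; radius_1 = 36; px1_2 = 336; py1_2 = 140; px0_3 = 152; py0_3 = 284; px1_3 = 192; py1_3 = 344; px0_4 = 168; py0_4 = 352; px1_4 = 288; py1_4 = 392; center_x_5 = 96; center_y_5 = 392; radius_5 = 28; px1_6 = 196; py1_6 = 268; px1_7 = 164; py1_7 = 336; px0_8 = 452; py0_8 = 464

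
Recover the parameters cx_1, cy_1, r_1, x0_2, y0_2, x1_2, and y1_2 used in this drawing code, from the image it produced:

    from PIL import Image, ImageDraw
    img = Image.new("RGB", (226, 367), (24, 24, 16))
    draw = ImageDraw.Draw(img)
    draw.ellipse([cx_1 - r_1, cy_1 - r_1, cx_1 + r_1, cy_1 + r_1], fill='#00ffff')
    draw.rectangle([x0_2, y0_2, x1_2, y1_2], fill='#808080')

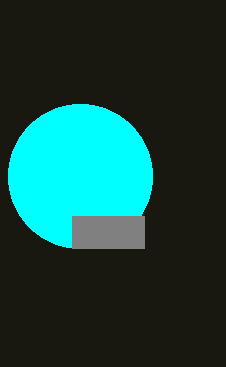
cx_1 = 80; cy_1 = 176; r_1 = 72; x0_2 = 72; y0_2 = 216; x1_2 = 144; y1_2 = 248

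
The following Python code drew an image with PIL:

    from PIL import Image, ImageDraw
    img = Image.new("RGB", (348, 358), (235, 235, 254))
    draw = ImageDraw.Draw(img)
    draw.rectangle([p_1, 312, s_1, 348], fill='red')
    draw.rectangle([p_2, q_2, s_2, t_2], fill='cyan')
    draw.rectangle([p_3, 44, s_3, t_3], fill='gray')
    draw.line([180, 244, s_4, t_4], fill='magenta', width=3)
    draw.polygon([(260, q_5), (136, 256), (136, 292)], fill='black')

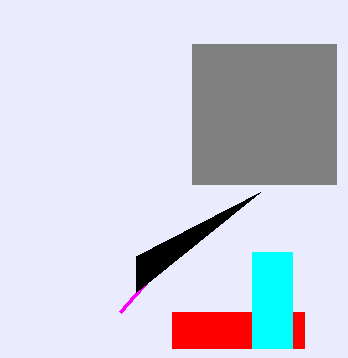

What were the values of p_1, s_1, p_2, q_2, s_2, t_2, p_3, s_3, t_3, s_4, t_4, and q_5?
p_1 = 172, s_1 = 304, p_2 = 252, q_2 = 252, s_2 = 292, t_2 = 348, p_3 = 192, s_3 = 336, t_3 = 184, s_4 = 120, t_4 = 312, q_5 = 192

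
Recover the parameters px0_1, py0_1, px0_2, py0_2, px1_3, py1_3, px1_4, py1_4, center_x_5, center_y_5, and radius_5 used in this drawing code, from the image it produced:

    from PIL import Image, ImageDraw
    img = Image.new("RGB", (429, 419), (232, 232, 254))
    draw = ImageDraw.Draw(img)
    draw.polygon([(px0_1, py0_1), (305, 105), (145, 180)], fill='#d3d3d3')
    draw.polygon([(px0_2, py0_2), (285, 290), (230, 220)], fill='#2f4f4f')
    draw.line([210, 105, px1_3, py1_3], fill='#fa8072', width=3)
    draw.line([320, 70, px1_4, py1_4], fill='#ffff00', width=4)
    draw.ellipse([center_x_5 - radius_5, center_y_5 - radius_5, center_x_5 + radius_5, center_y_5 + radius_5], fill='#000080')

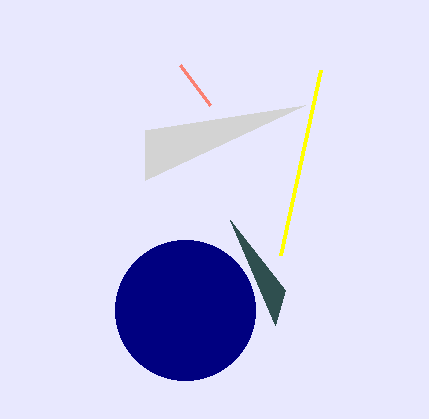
px0_1 = 145, py0_1 = 130, px0_2 = 275, py0_2 = 325, px1_3 = 180, py1_3 = 65, px1_4 = 280, py1_4 = 255, center_x_5 = 185, center_y_5 = 310, radius_5 = 70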